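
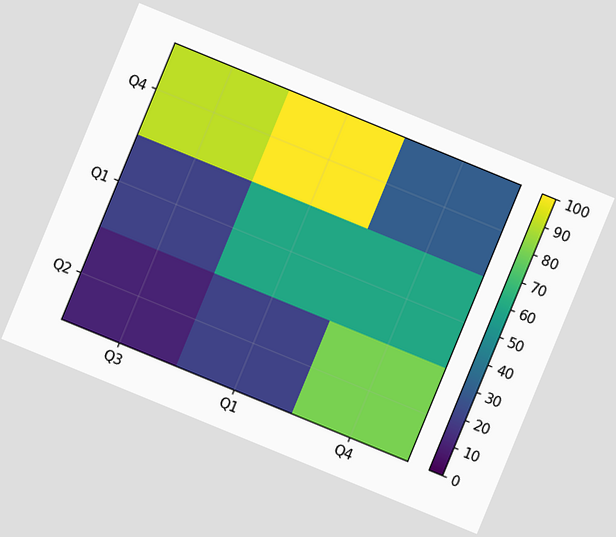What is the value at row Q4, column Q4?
30

The chart is tilted about 22° clockwise. Matching cell (Q4, Q4) against the colorbar gives 30.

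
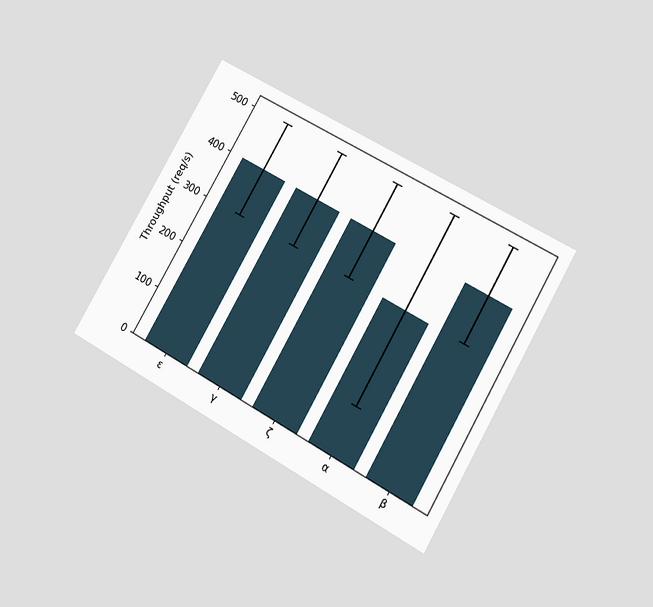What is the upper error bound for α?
500req/s

The chart is tilted about 30° clockwise and viewed at a slight angle. The α bar's upper whisker reaches 500req/s.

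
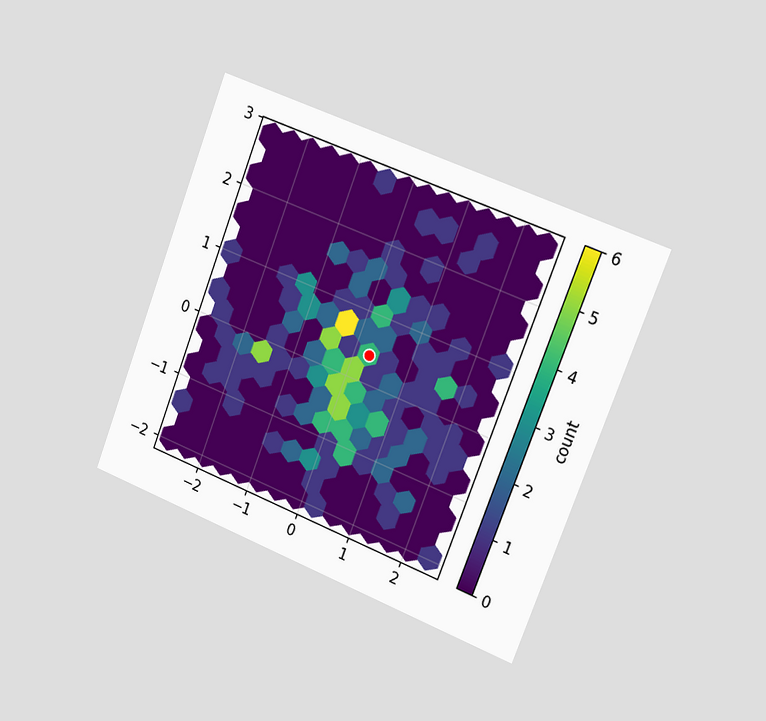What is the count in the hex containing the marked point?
The chart is tilted about 21° clockwise and viewed slightly from the right. The marked hex reads 4 on the colorbar.

4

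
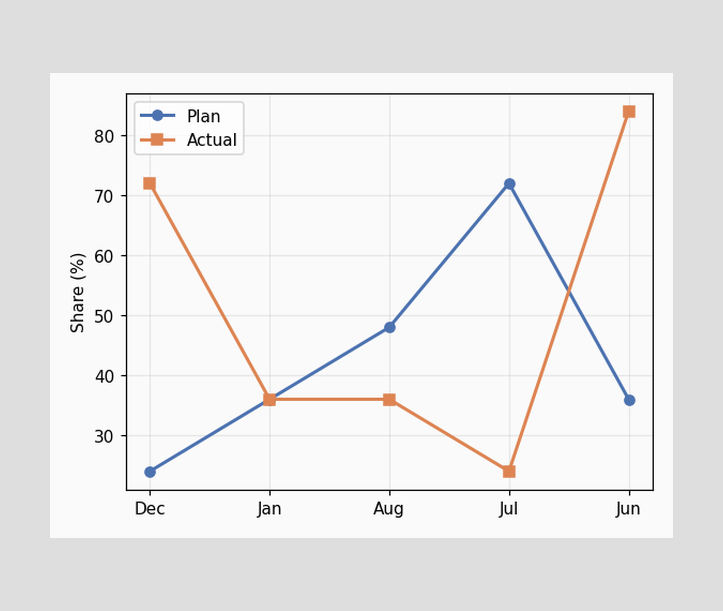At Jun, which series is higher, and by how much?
Actual, by 48%

At Jun, Actual sits above the other line by 48%.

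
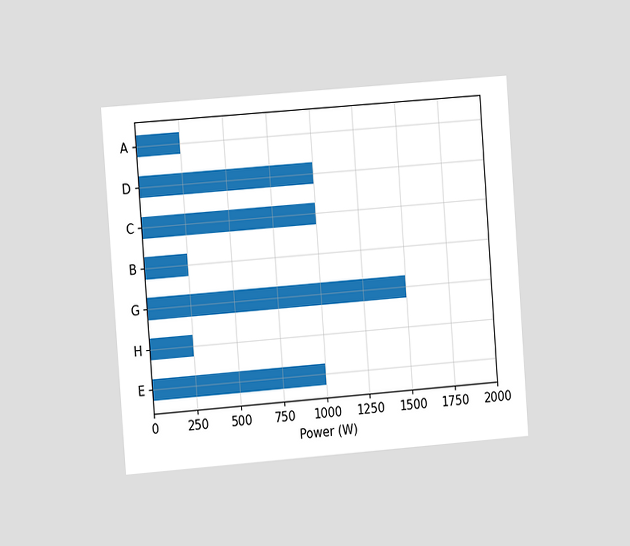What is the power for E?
The chart is tilted about 4° counter-clockwise and viewed slightly from the left. Reading along the chart's x-axis, the E bar reaches 1000W.

1000W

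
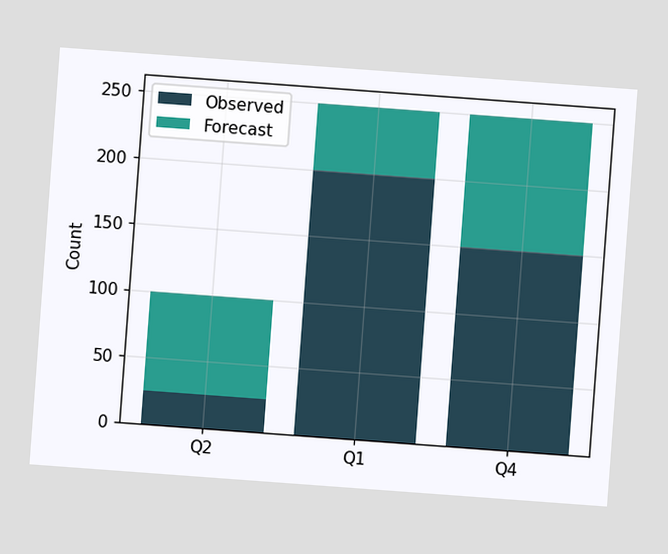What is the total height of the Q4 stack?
250

The chart is tilted about 4° clockwise. The Q4 stack's top reaches 250 on the y-axis.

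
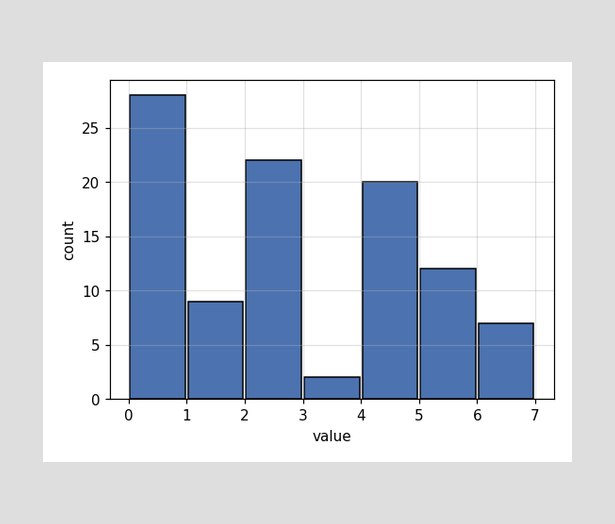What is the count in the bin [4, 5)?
The [4, 5) bin has height 20.

20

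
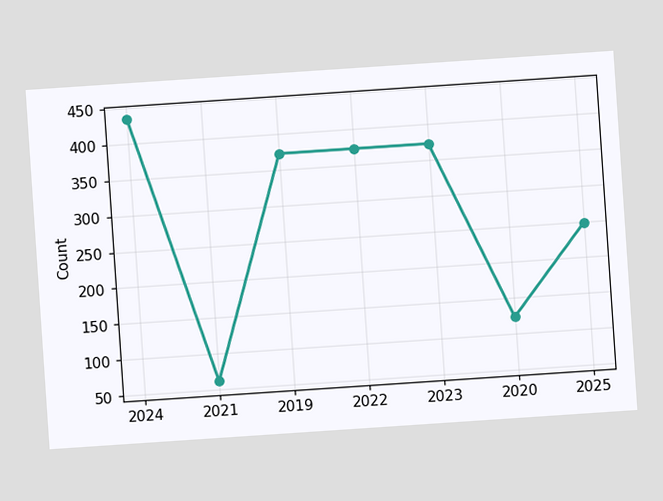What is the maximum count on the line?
The chart is tilted about 4° counter-clockwise. The highest point is at 2024, and reading across to the y-axis gives 434.

434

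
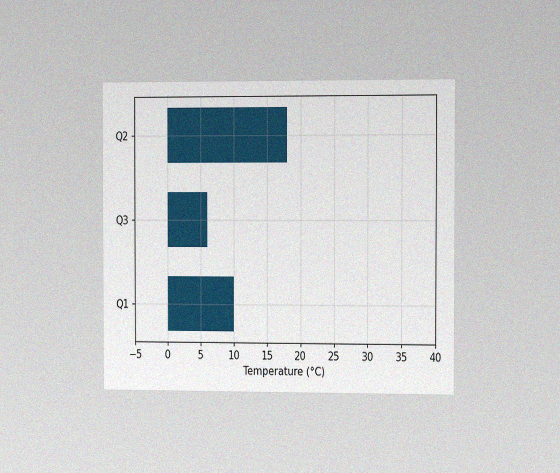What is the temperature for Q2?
18°C

The chart is viewed slightly from the right, with some photo noise. Reading along the chart's x-axis, the Q2 bar reaches 18°C.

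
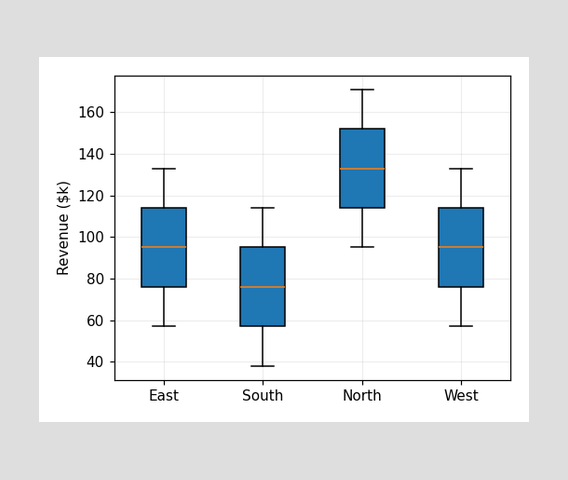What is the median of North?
The median line in the North box sits at $133k.

$133k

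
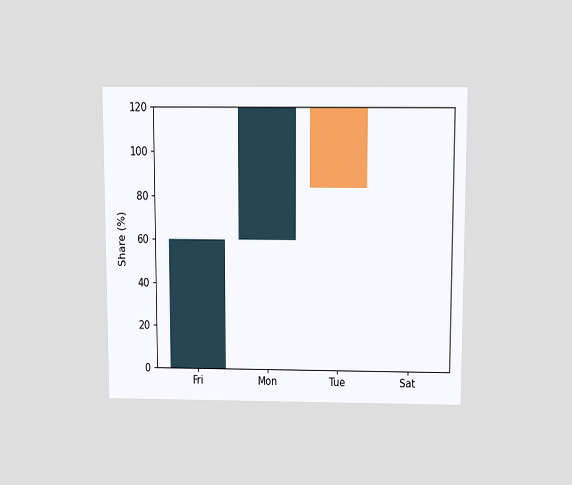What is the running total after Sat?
The chart is viewed slightly from above. After Sat the running total reaches 84%.

84%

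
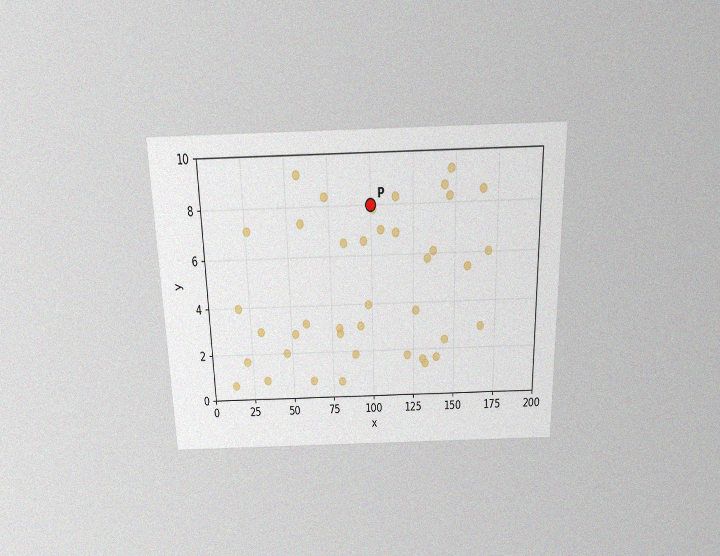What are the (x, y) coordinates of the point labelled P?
The chart is viewed slightly from above, with some photo noise. Following the gridlines from P to each axis, P sits at (100, 8).

(100, 8)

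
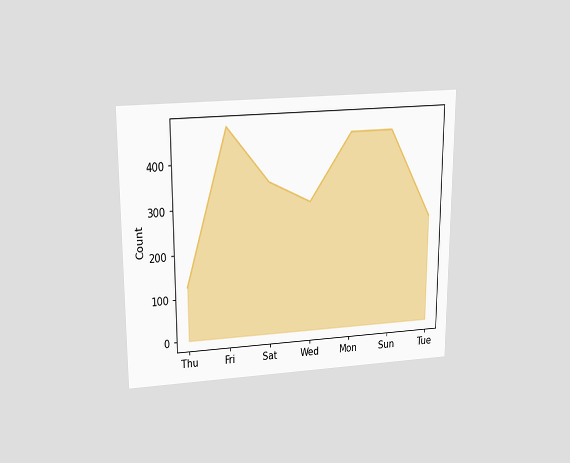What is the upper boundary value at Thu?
The chart is viewed slightly from above. At Thu the upper boundary is at 125.

125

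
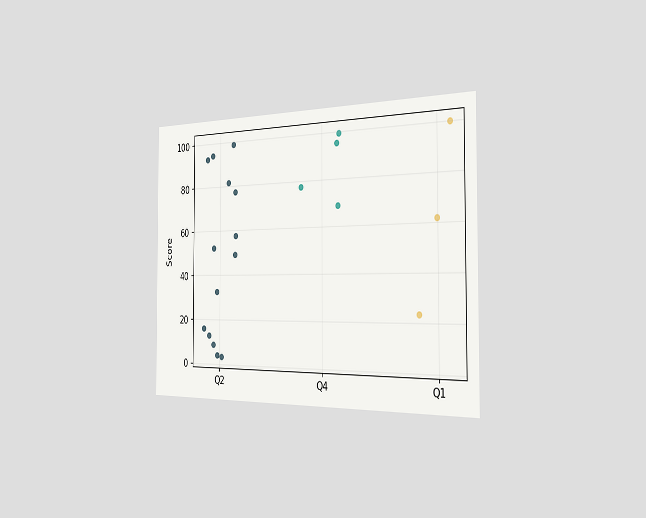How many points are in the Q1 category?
3

The chart is viewed slightly from the right. Counting the markers in the Q1 column gives 3.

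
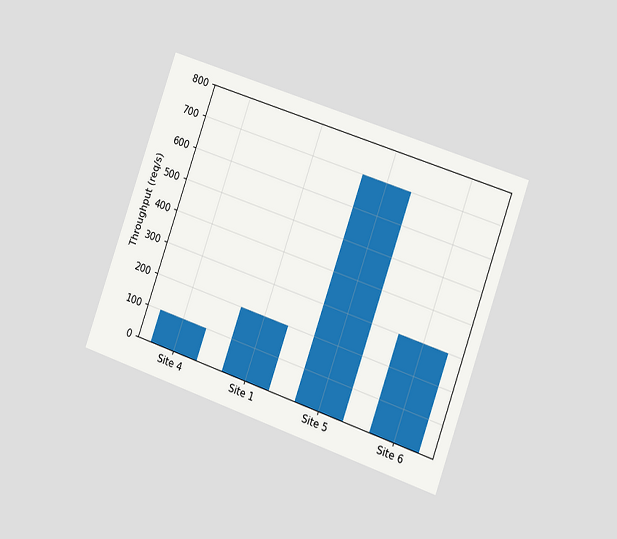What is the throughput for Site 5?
700req/s

The chart is tilted about 19° clockwise and viewed slightly from the right. Reading along the chart's y-axis, the Site 5 bar reaches 700req/s.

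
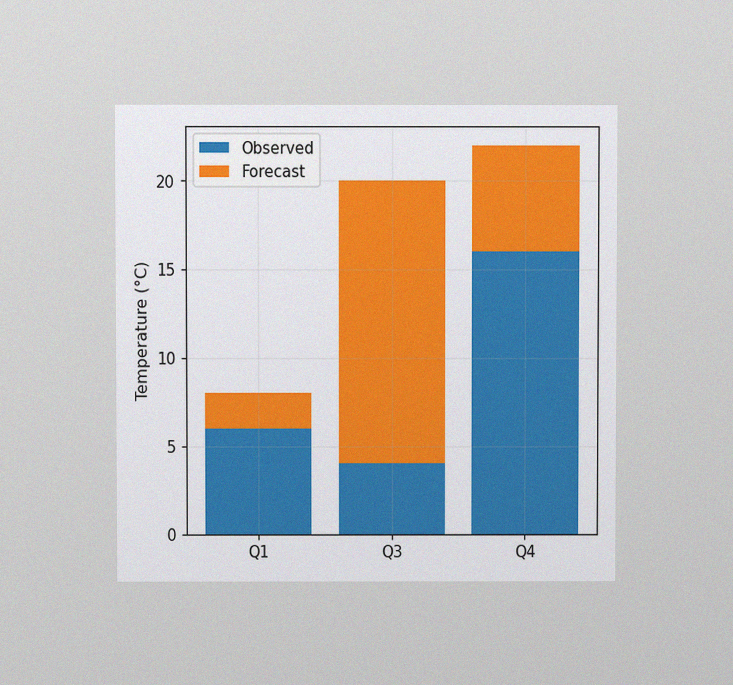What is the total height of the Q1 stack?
8°C

The chart is viewed at a slight angle, with some photo noise. The Q1 stack's top reaches 8°C on the y-axis.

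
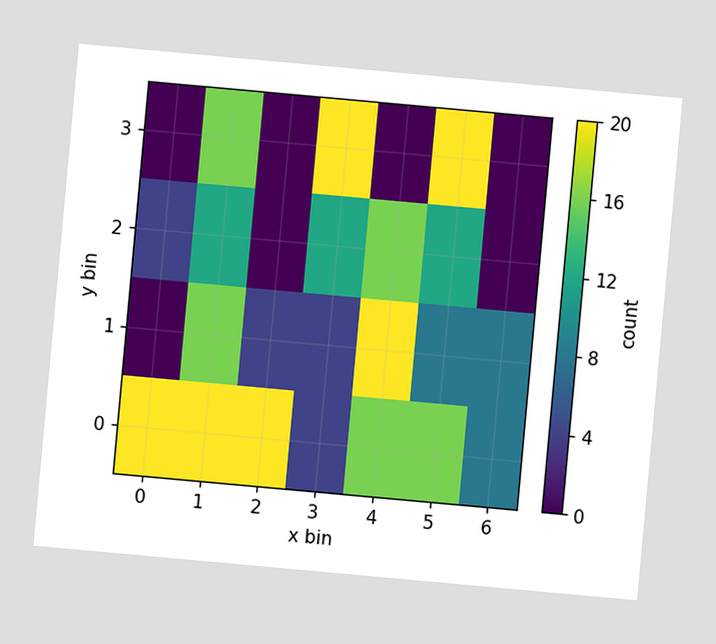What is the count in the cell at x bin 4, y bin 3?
0

The chart is tilted about 5° clockwise. Matching the cell (4, 3) against the colorbar gives 0.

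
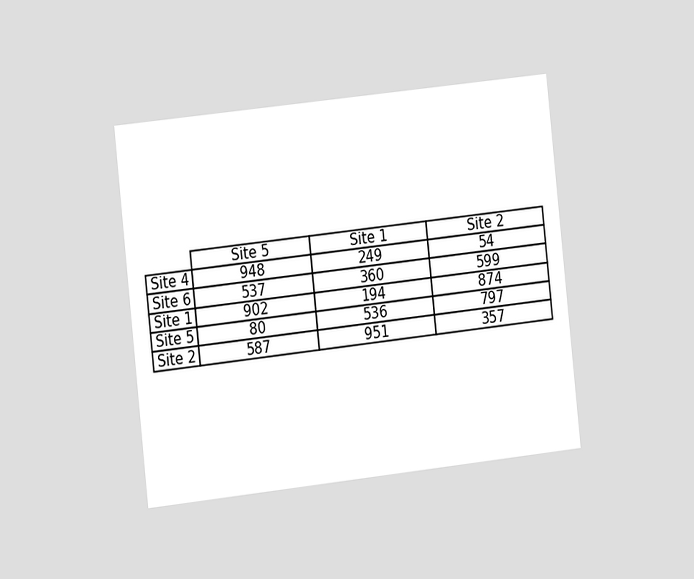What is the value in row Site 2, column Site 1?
The chart is tilted about 6° counter-clockwise and viewed slightly from the left. The (Site 2, Site 1) cell reads 951.

951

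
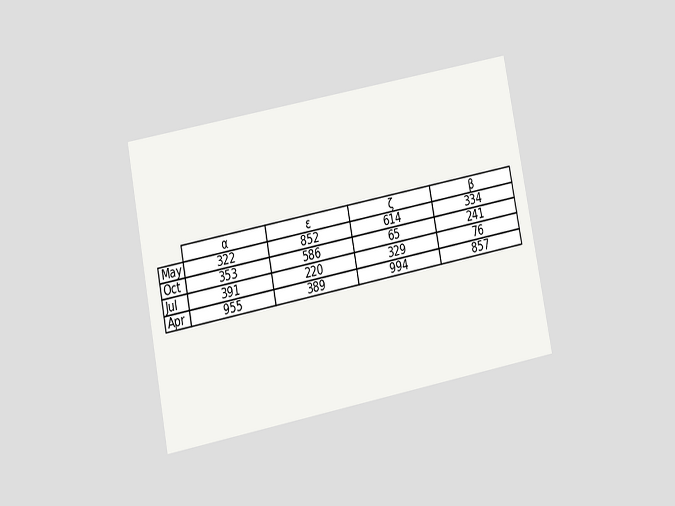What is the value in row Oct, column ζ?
65

The chart is tilted about 11° counter-clockwise and viewed at a slight angle. The (Oct, ζ) cell reads 65.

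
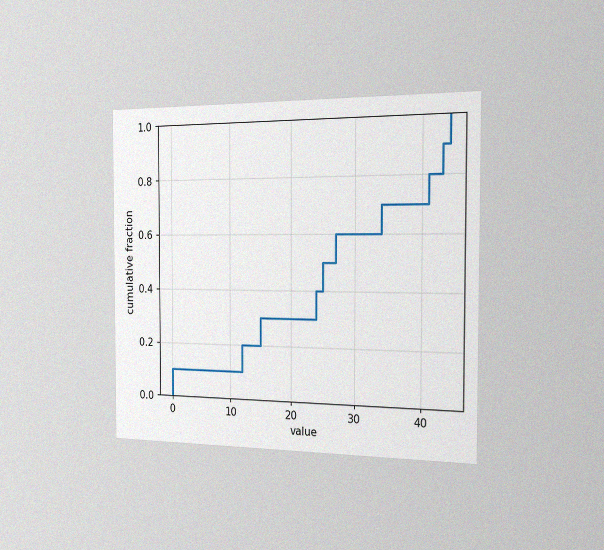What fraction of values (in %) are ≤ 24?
40%

The chart is viewed slightly from the right, with some photo noise. At x=24 the ECDF step is at 40%.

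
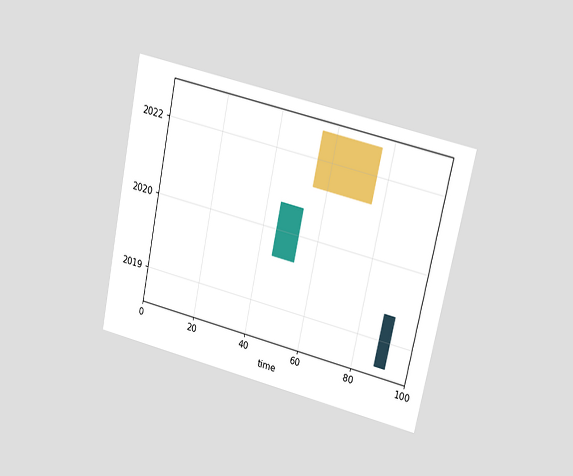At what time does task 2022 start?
The chart is tilted about 12° clockwise and viewed at a slight angle. The 2022 bar begins at t=55.

55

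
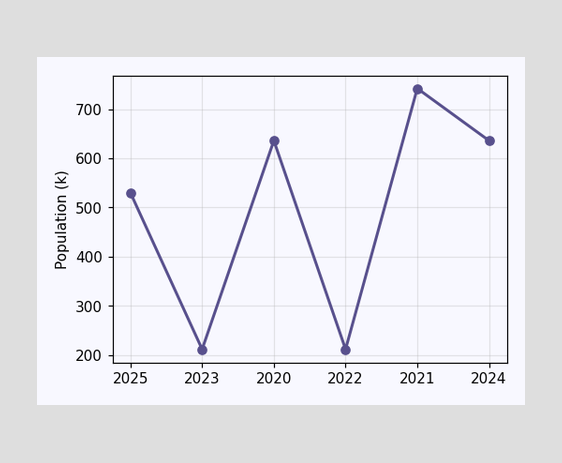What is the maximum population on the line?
The highest point is at 2021, and reading across to the y-axis gives 742k.

742k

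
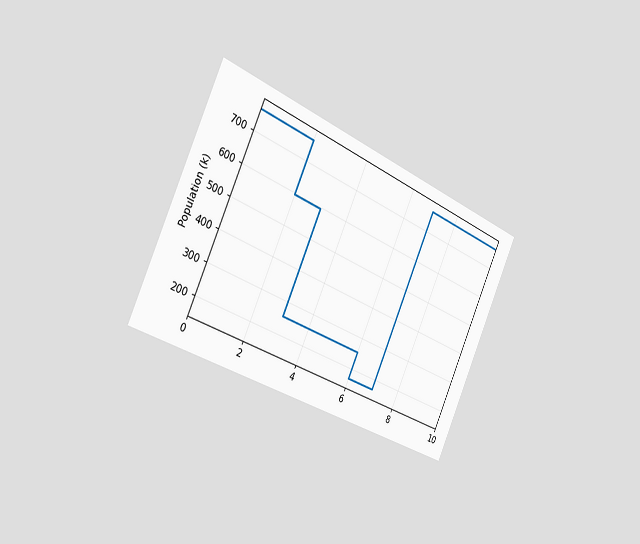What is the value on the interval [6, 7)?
The chart is tilted about 24° clockwise and viewed slightly from the left. On [6, 7) the step sits at 170k.

170k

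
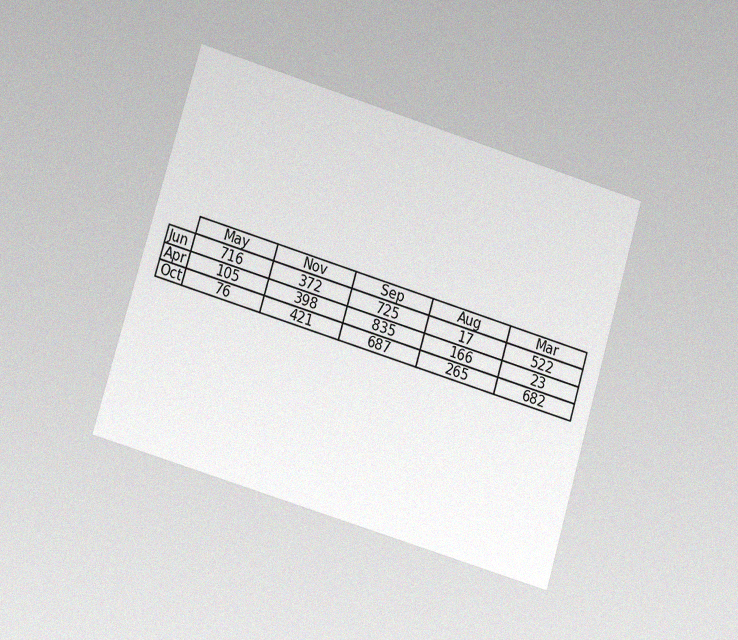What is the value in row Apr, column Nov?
398

The chart is tilted about 17° clockwise and viewed at a slight angle, with some photo noise. The (Apr, Nov) cell reads 398.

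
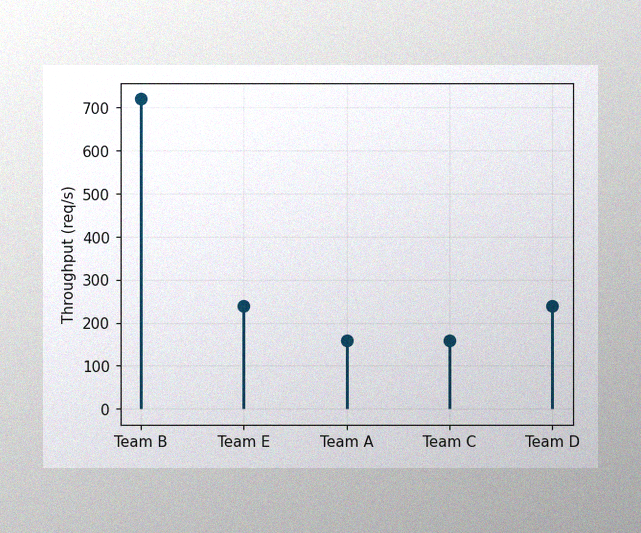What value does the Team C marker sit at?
The image has some photo noise and uneven lighting. The Team C marker sits at 160req/s.

160req/s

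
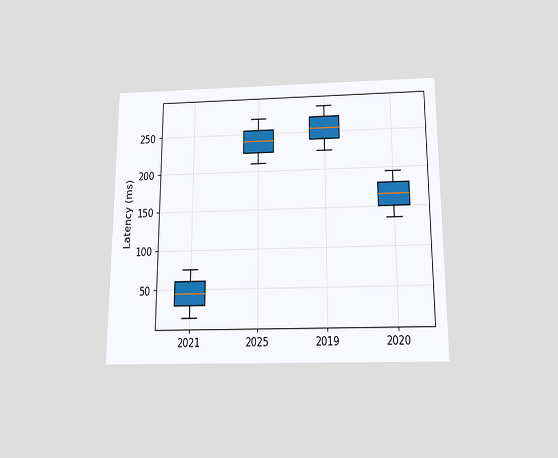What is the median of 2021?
45ms

The chart is viewed slightly from below. The median line in the 2021 box sits at 45ms.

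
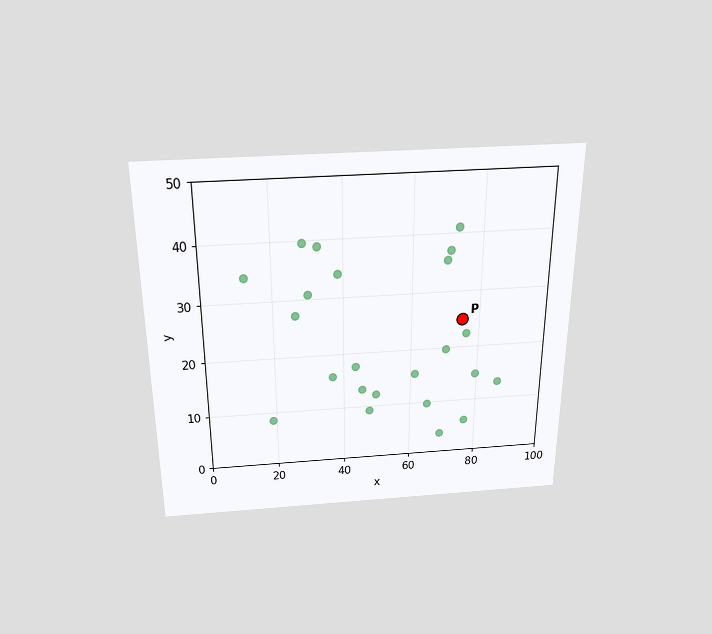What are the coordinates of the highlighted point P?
(75, 25)

The chart is viewed slightly from above. Following the gridlines from P to each axis, P sits at (75, 25).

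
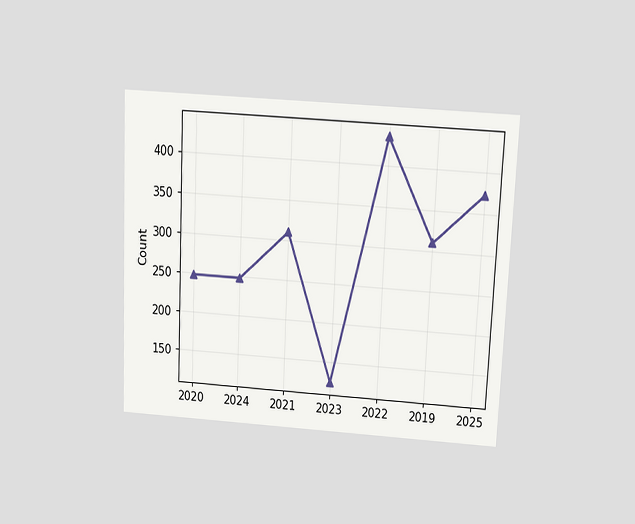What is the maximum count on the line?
434

The chart is tilted about 3° clockwise and viewed slightly from above. The highest point is at 2022, and reading across to the y-axis gives 434.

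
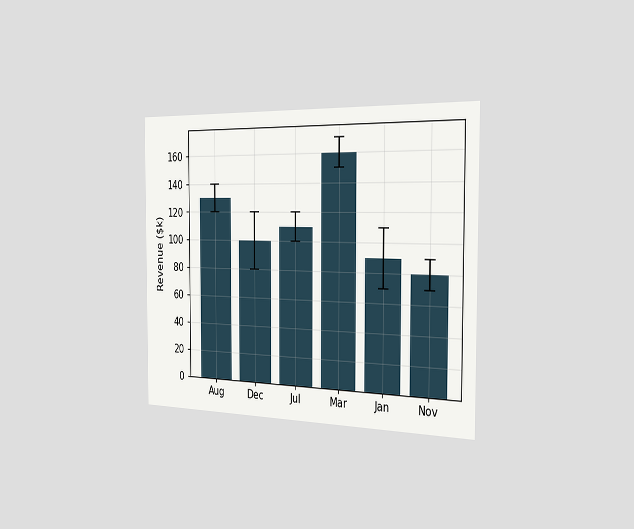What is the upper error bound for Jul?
$120k

The chart is viewed slightly from the right. The Jul bar's upper whisker reaches $120k.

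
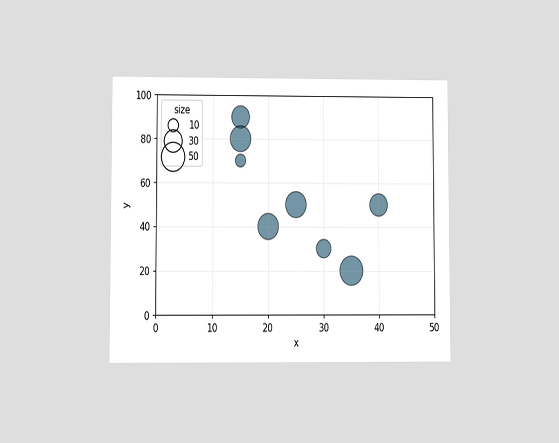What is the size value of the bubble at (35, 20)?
50

The chart is viewed at a slight angle. Matching the bubble at (35, 20) against the size legend gives 50.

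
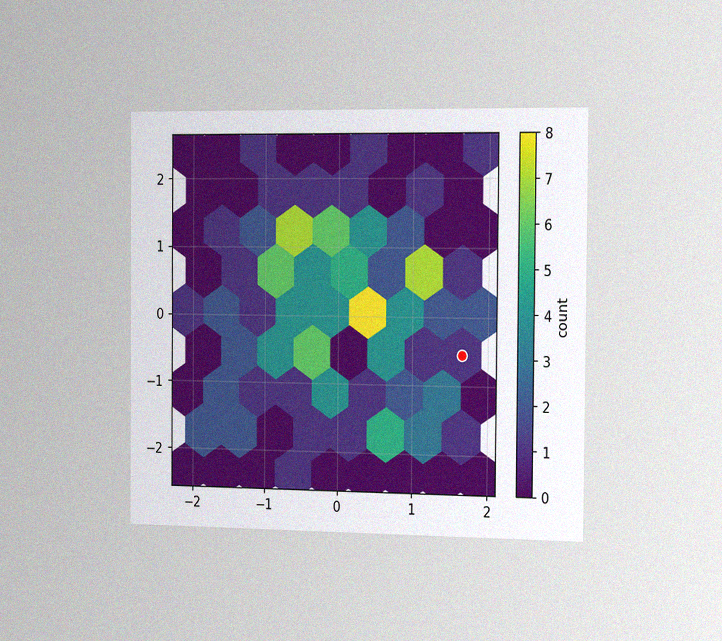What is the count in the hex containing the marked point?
The chart is viewed slightly from the right, with some photo noise. The marked hex reads 1 on the colorbar.

1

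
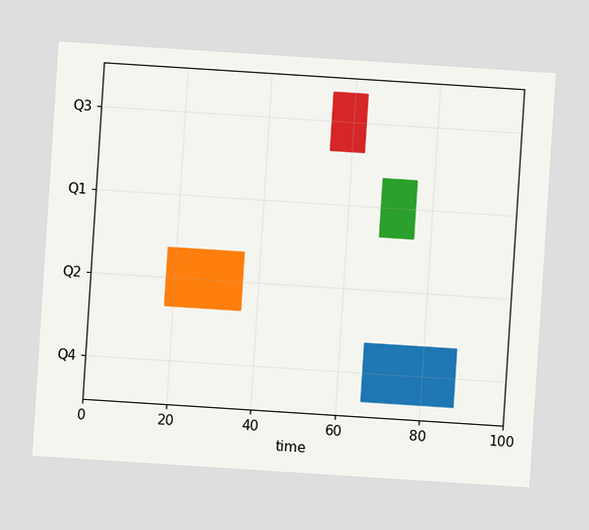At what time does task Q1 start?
68

The chart is tilted about 4° clockwise. The Q1 bar begins at t=68.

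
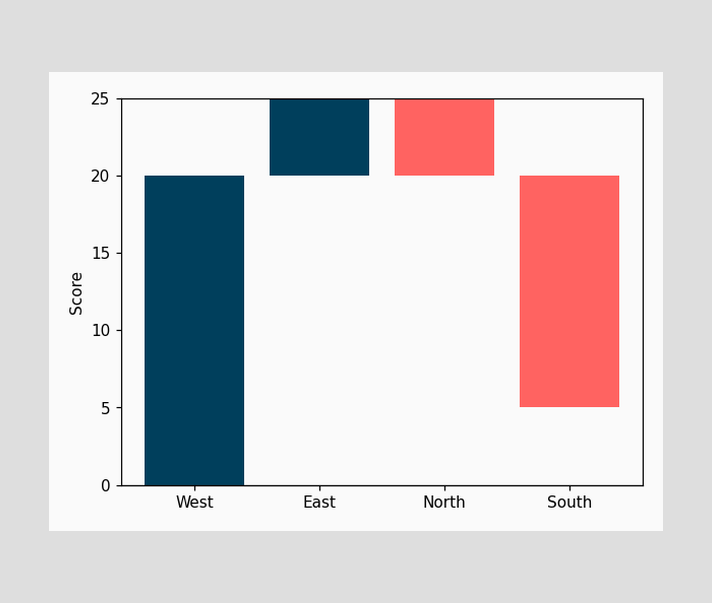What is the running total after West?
20

After West the running total reaches 20.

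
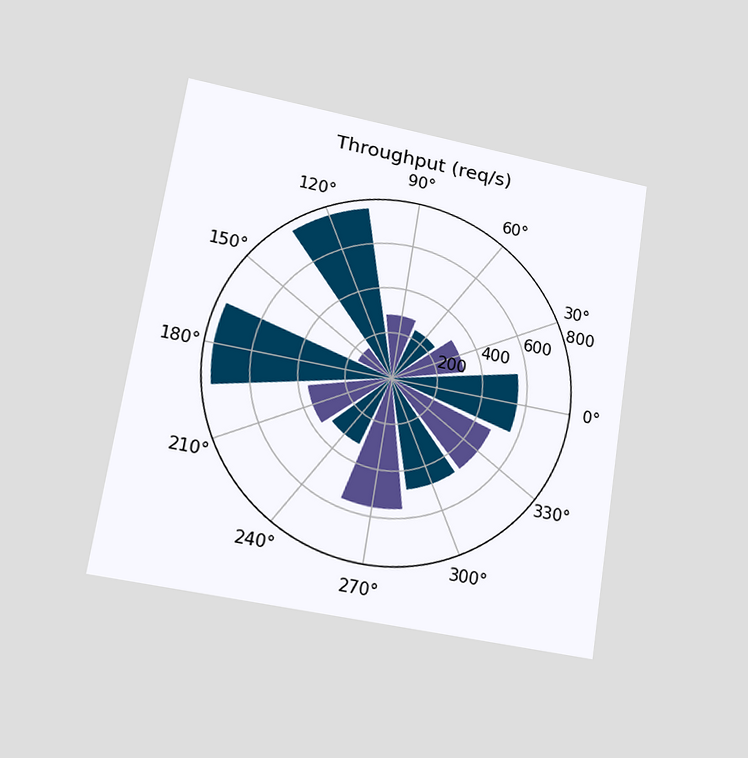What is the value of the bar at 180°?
760req/s

The chart is tilted about 9° clockwise and viewed at a slight angle. The bar at 180° reaches 760req/s on the radial axis.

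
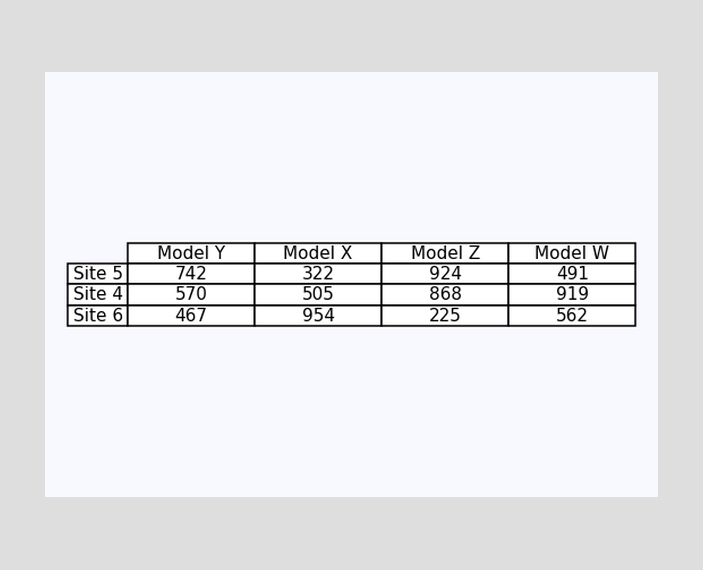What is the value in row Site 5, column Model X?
322

The (Site 5, Model X) cell reads 322.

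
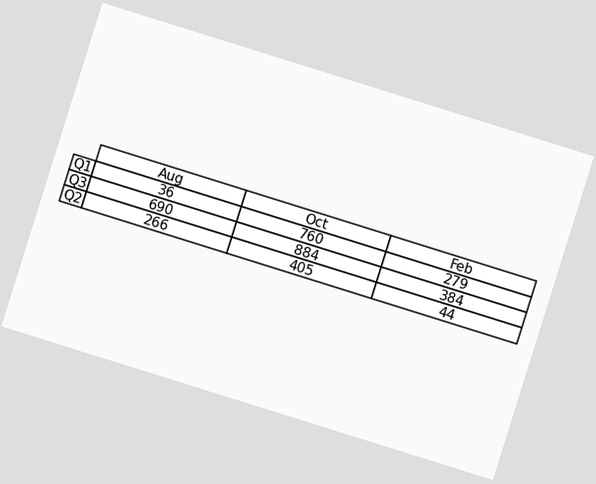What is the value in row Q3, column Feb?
The chart is tilted about 17° clockwise. The (Q3, Feb) cell reads 384.

384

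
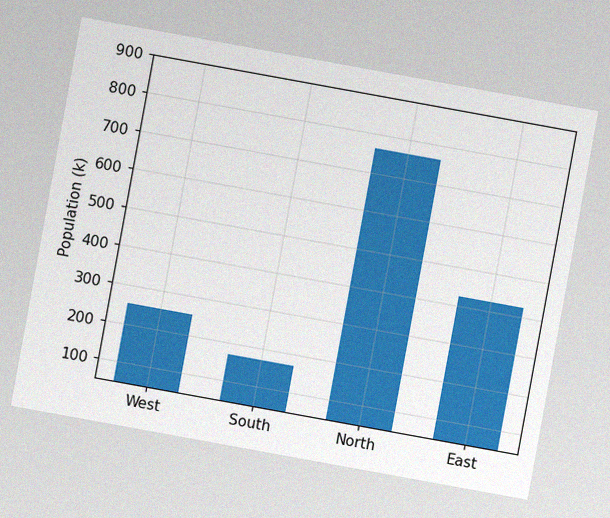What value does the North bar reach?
765k

The chart is tilted about 10° clockwise, with some photo noise. Reading along the chart's y-axis, the North bar reaches 765k.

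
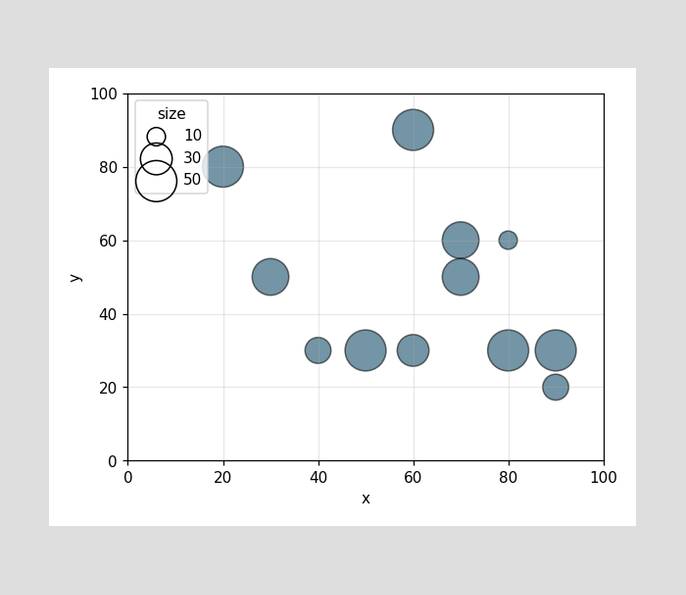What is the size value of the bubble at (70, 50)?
40

Matching the bubble at (70, 50) against the size legend gives 40.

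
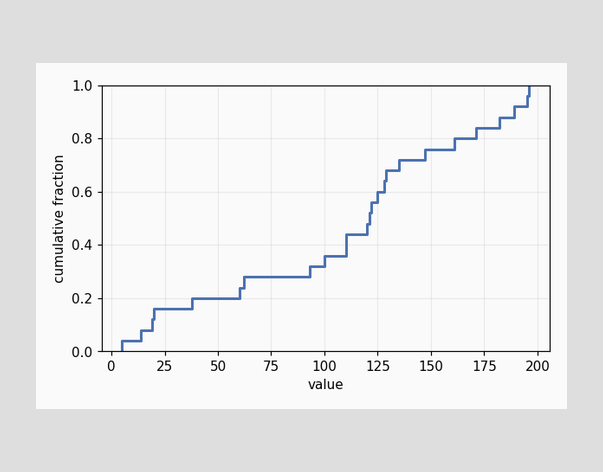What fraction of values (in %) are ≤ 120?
At x=120 the ECDF step is at 48%.

48%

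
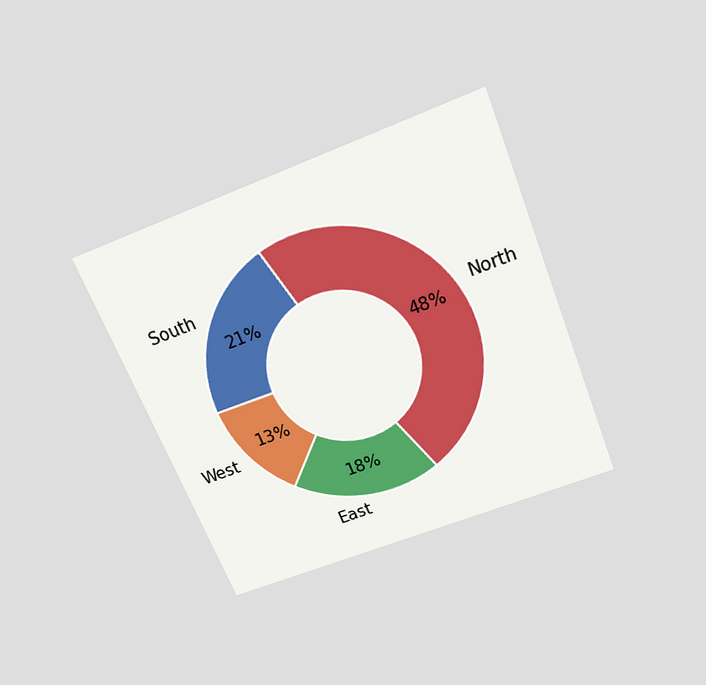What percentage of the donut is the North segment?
The chart is tilted about 22° counter-clockwise and viewed slightly from above. The North segment takes up 48% of the ring.

48%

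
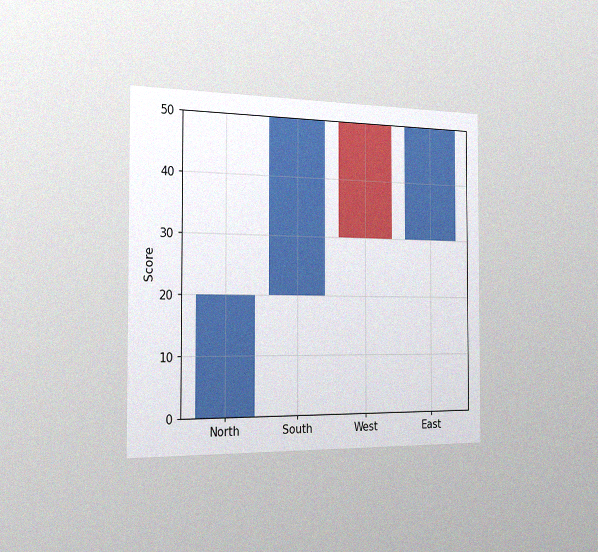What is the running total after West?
The chart is viewed slightly from the left, with some photo noise. After West the running total reaches 30.

30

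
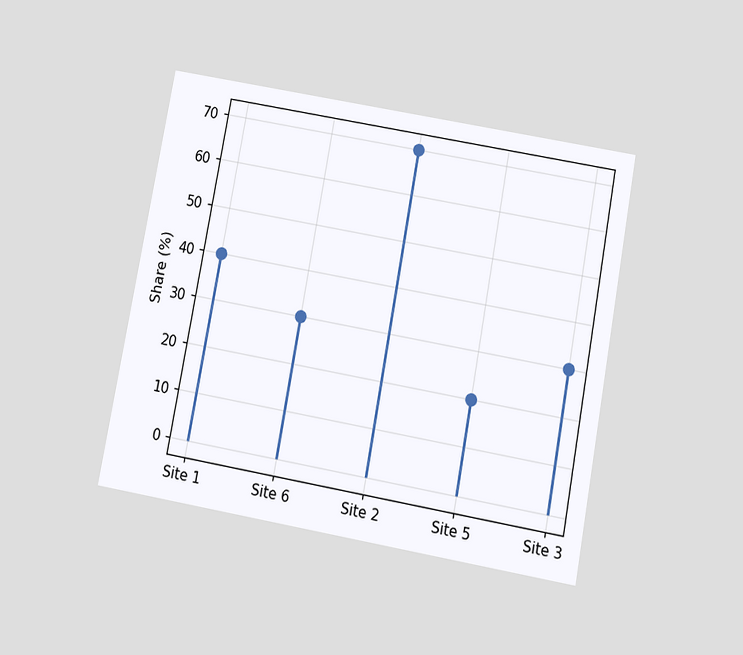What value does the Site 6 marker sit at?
The chart is tilted about 10° clockwise and viewed slightly from below. The Site 6 marker sits at 30%.

30%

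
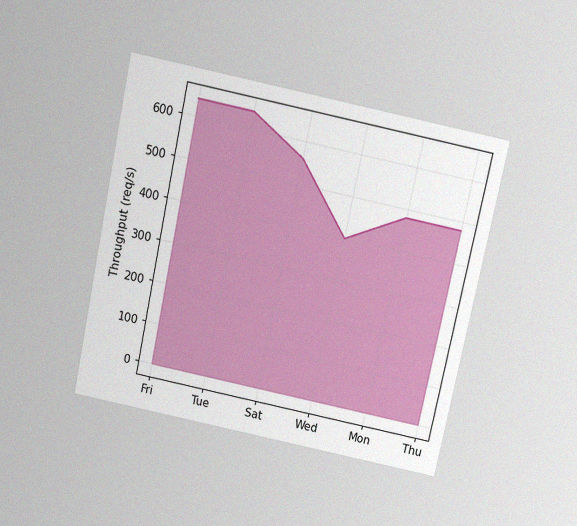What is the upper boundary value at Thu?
480req/s

The chart is tilted about 12° clockwise and viewed slightly from above, with some photo noise. At Thu the upper boundary is at 480req/s.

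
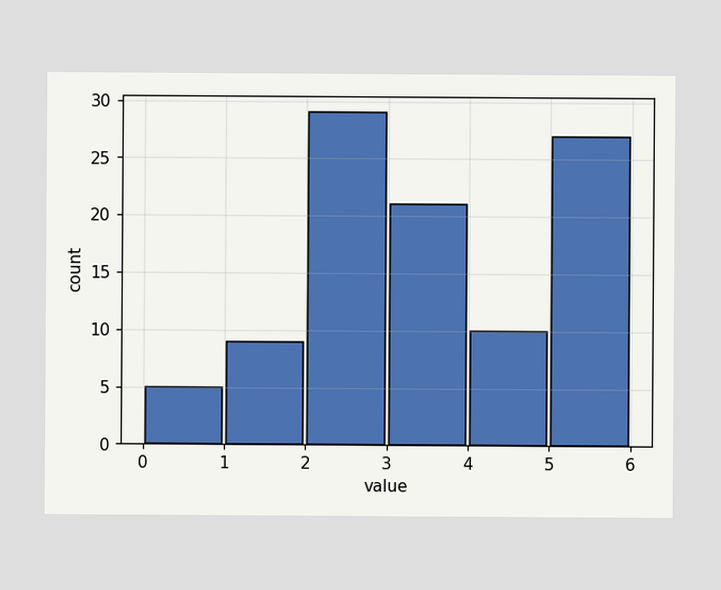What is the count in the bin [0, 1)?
The [0, 1) bin has height 5.

5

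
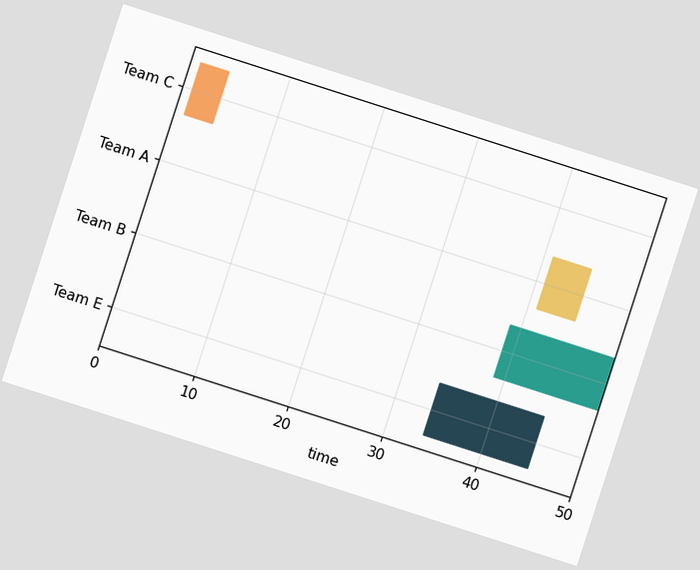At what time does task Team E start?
34

The chart is tilted about 18° clockwise. The Team E bar begins at t=34.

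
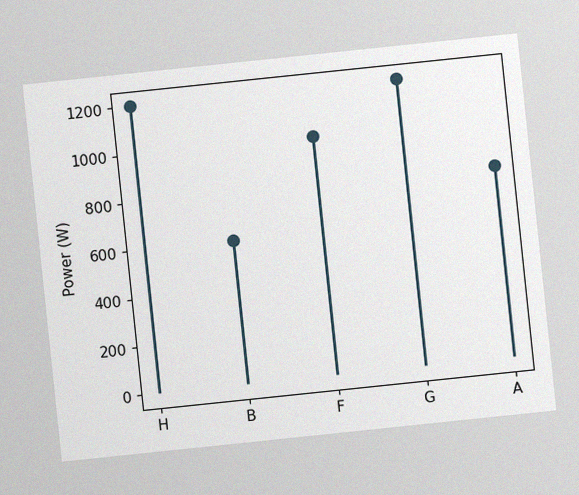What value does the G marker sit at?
1200W

The chart is tilted about 6° counter-clockwise, with some photo noise. The G marker sits at 1200W.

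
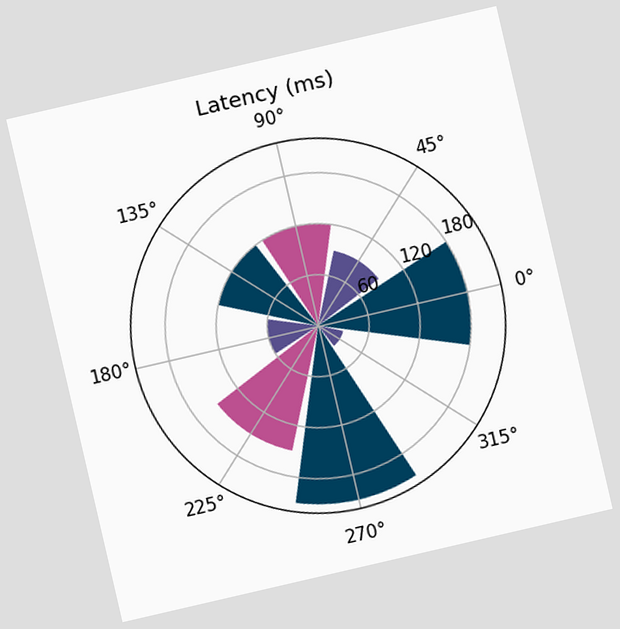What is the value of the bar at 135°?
120ms

The chart is tilted about 13° counter-clockwise. The bar at 135° reaches 120ms on the radial axis.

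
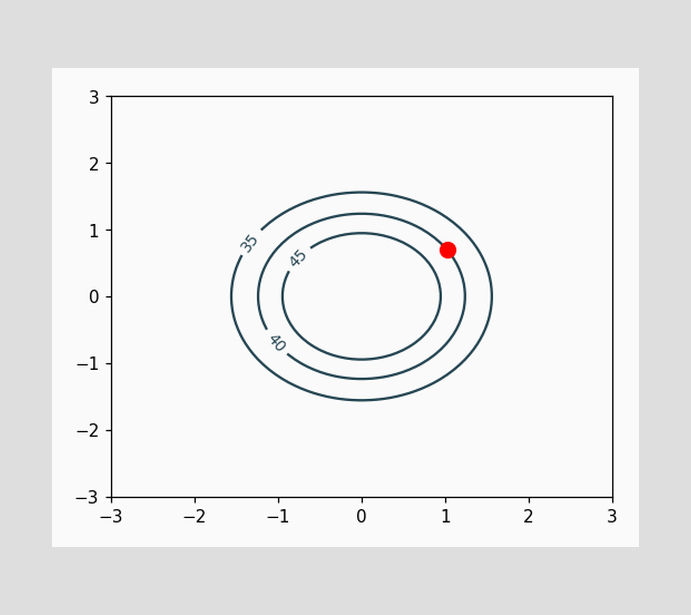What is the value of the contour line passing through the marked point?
40

The marked point sits on the contour labelled 40.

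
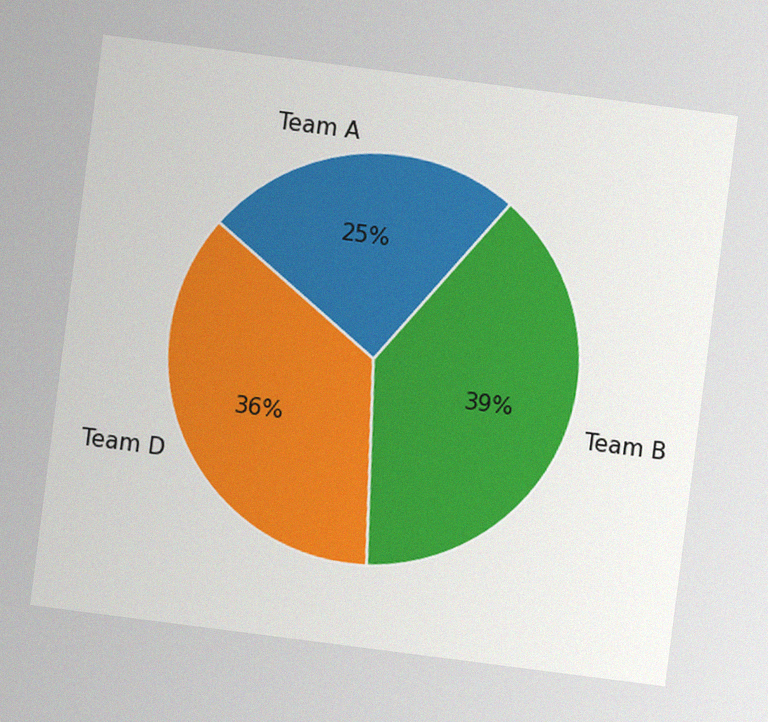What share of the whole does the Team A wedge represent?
The chart is tilted about 7° clockwise, with some photo noise. The Team A slice takes up 25% of the pie.

25%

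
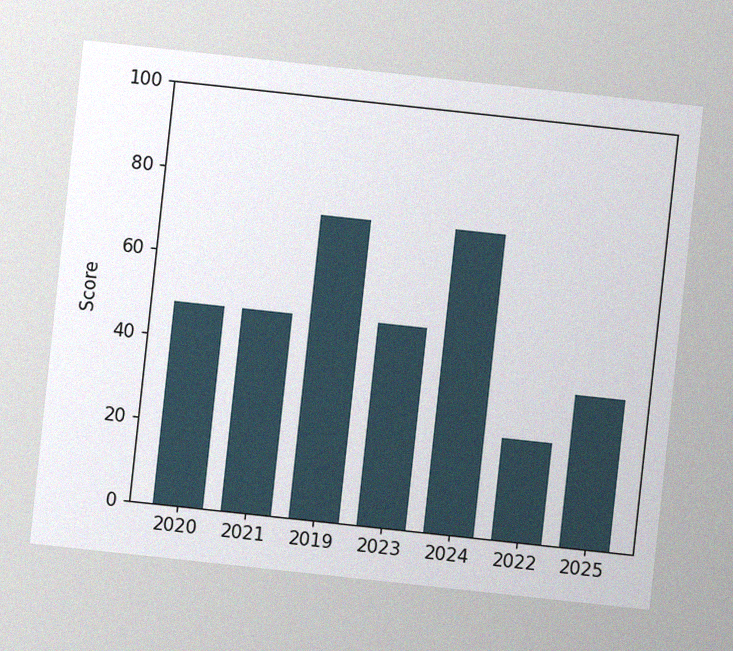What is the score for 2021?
48

The chart is tilted about 6° clockwise, with some photo noise. Reading along the chart's y-axis, the 2021 bar reaches 48.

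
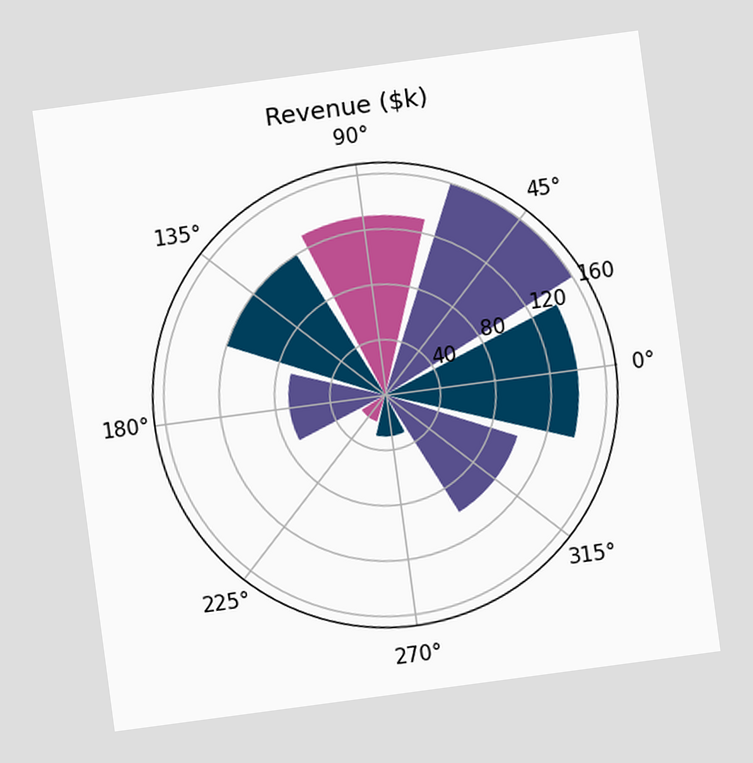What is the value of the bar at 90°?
$130k

The chart is tilted about 8° counter-clockwise. The bar at 90° reaches $130k on the radial axis.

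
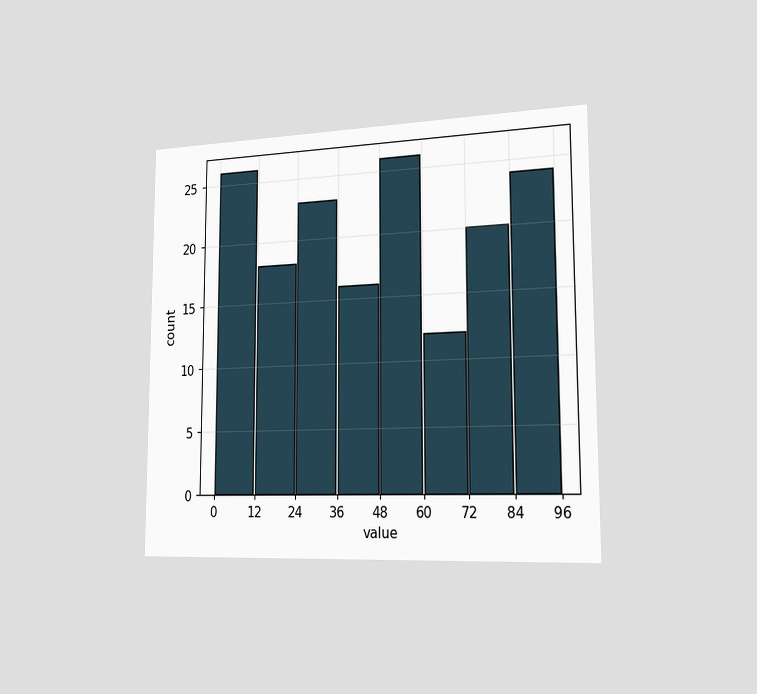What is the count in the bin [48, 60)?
26

The chart is viewed slightly from the right. The [48, 60) bin has height 26.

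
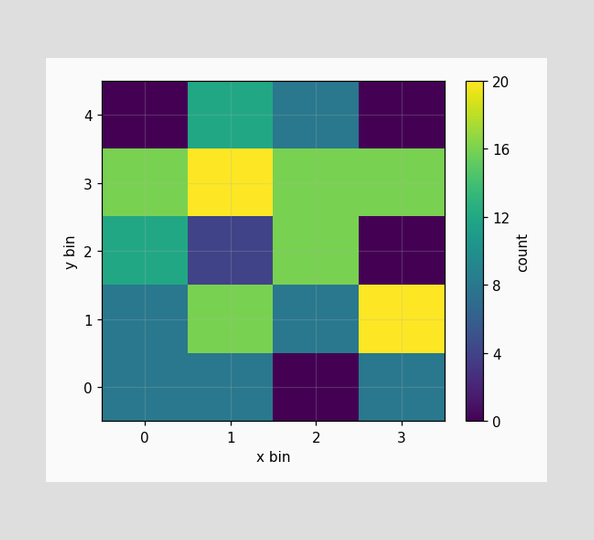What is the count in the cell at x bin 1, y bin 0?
Matching the cell (1, 0) against the colorbar gives 8.

8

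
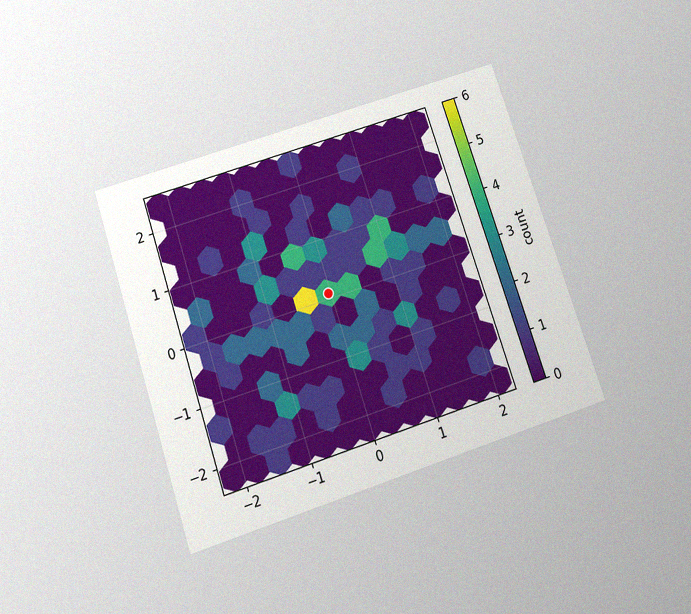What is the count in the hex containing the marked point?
The chart is tilted about 18° counter-clockwise and viewed slightly from below, with some photo noise. The marked hex reads 4 on the colorbar.

4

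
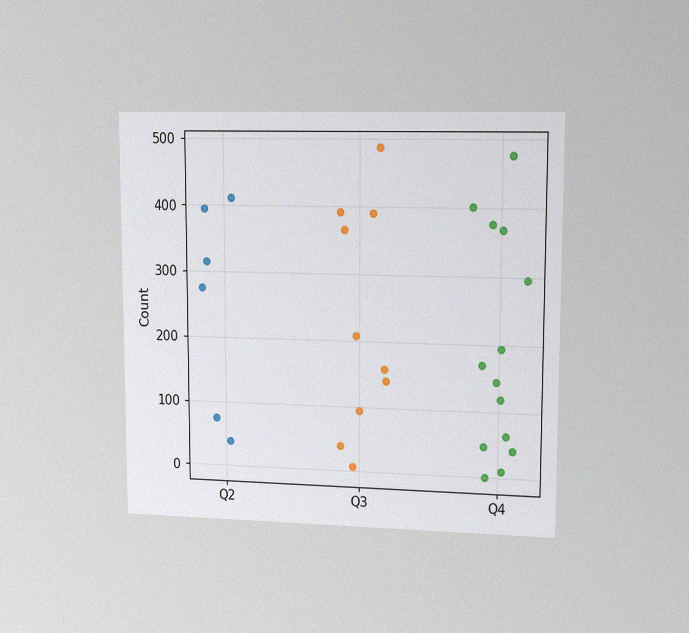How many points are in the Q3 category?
10

The chart is viewed slightly from the right, with some photo noise. Counting the markers in the Q3 column gives 10.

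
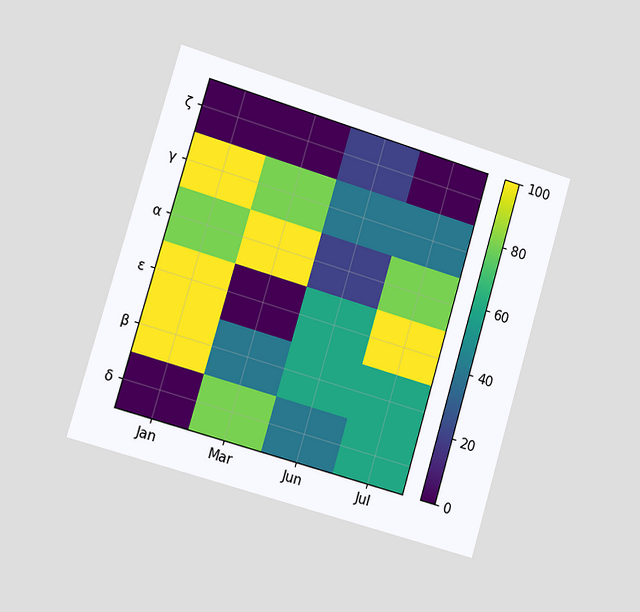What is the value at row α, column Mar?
The chart is tilted about 16° clockwise and viewed slightly from the left. Matching cell (α, Mar) against the colorbar gives 100.

100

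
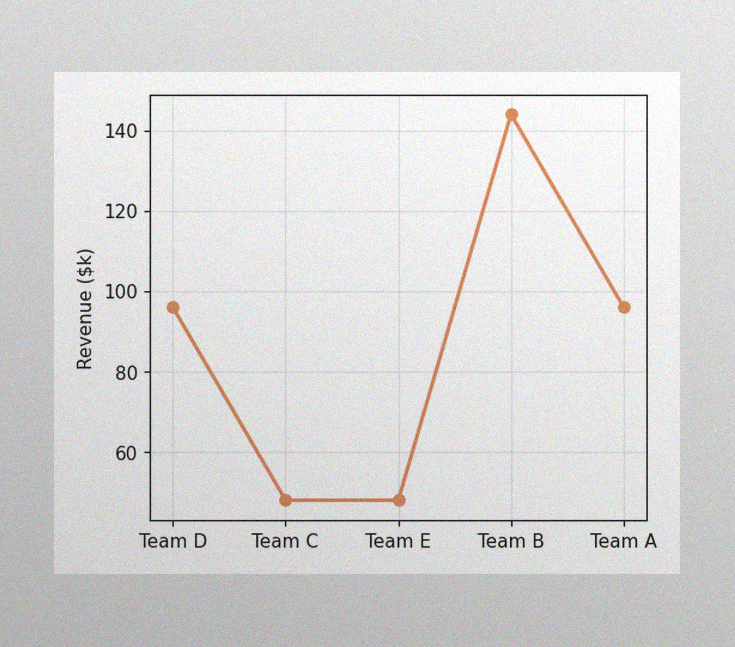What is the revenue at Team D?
$96k

The image has some photo noise and uneven lighting. At Team D, the line is at $96k.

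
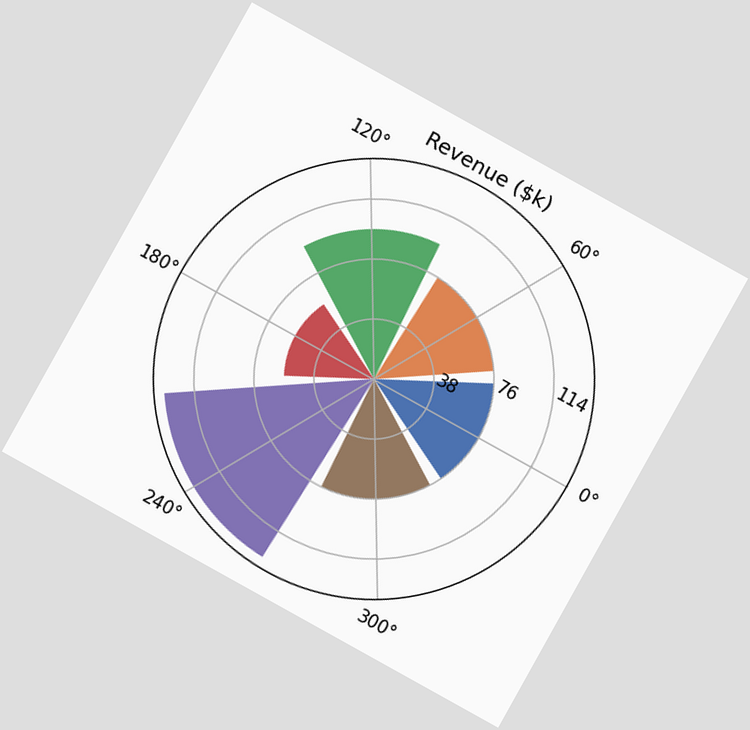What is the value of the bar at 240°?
$133k

The chart is tilted about 29° clockwise. The bar at 240° reaches $133k on the radial axis.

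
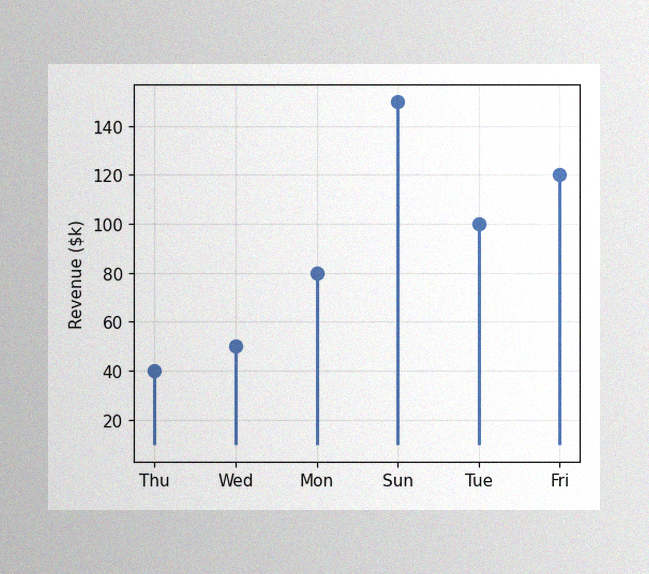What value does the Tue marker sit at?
The image has some photo noise and uneven lighting. The Tue marker sits at $100k.

$100k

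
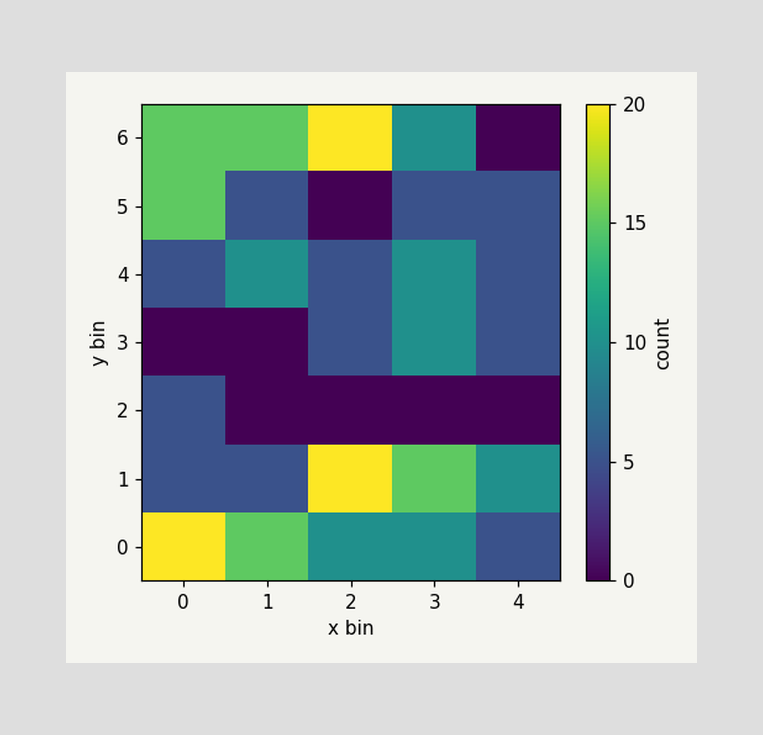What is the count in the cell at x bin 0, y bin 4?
5

Matching the cell (0, 4) against the colorbar gives 5.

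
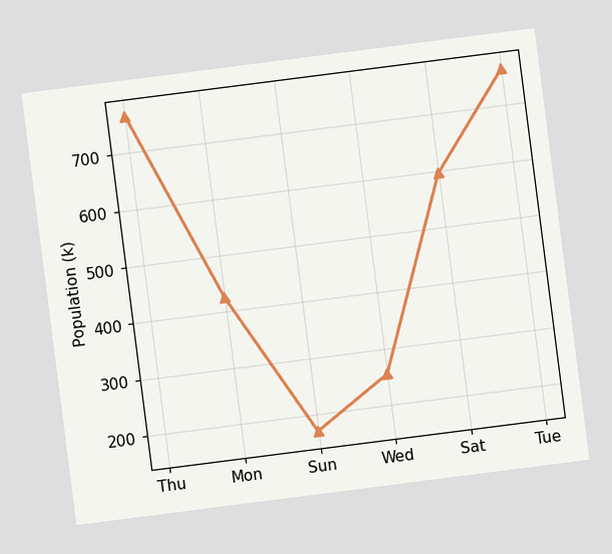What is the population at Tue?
765k

The chart is tilted about 7° counter-clockwise. At Tue, the line is at 765k.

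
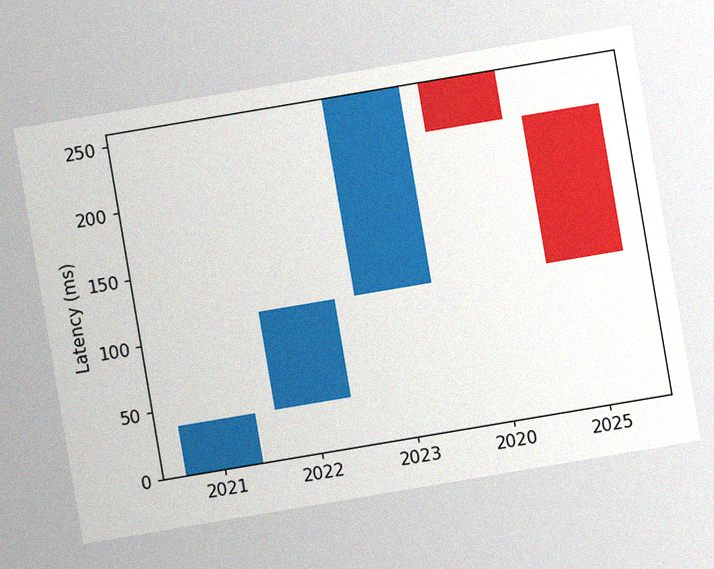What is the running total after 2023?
259ms

The chart is tilted about 10° counter-clockwise, with some photo noise. After 2023 the running total reaches 259ms.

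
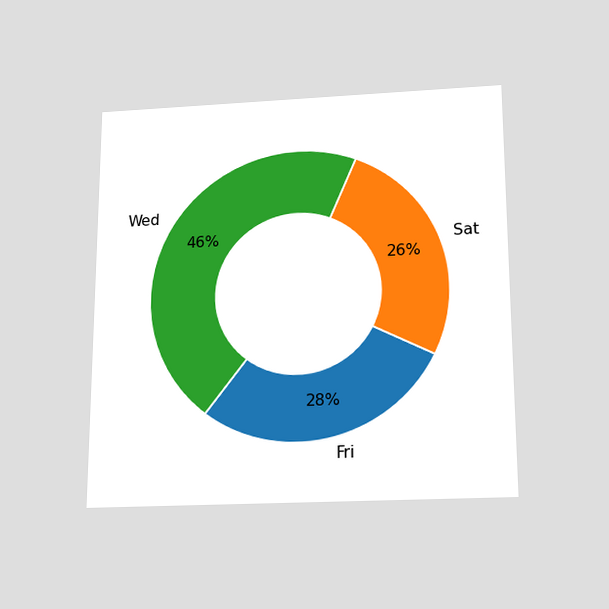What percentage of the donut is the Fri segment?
The chart is viewed slightly from below. The Fri segment takes up 28% of the ring.

28%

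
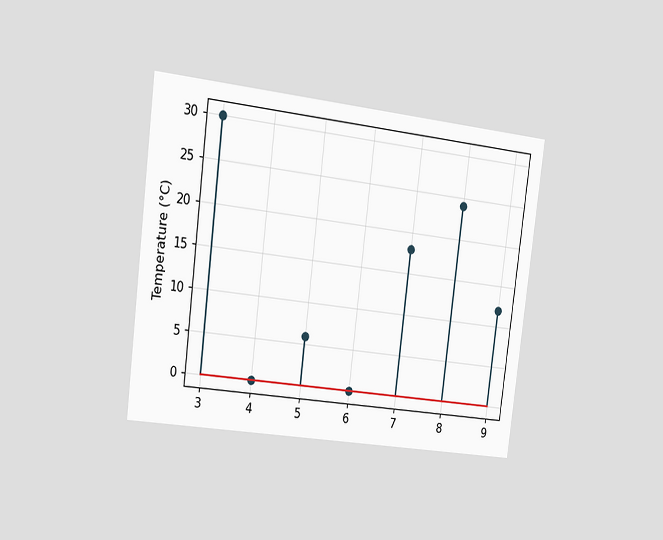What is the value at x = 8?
The chart is tilted about 7° clockwise and viewed slightly from the left. The stem at x=8 reaches 24°C.

24°C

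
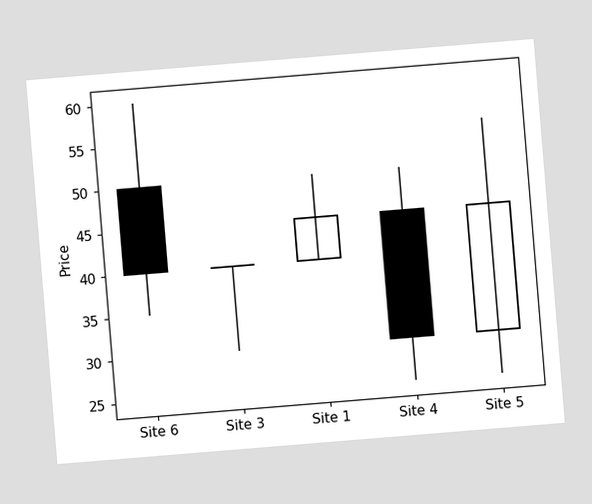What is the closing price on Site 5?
The chart is tilted about 5° counter-clockwise. The Site 5 candle closes at 45.

45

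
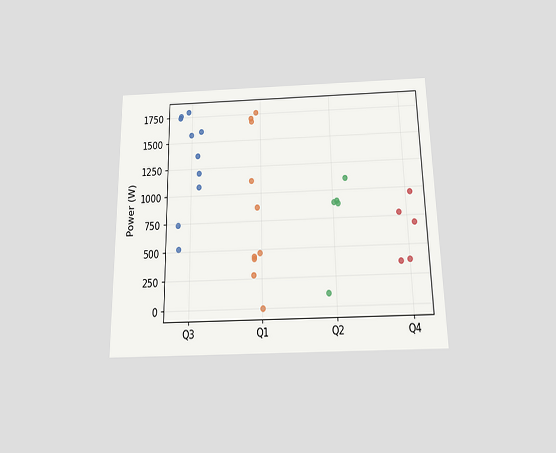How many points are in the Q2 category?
The chart is viewed slightly from below. Counting the markers in the Q2 column gives 5.

5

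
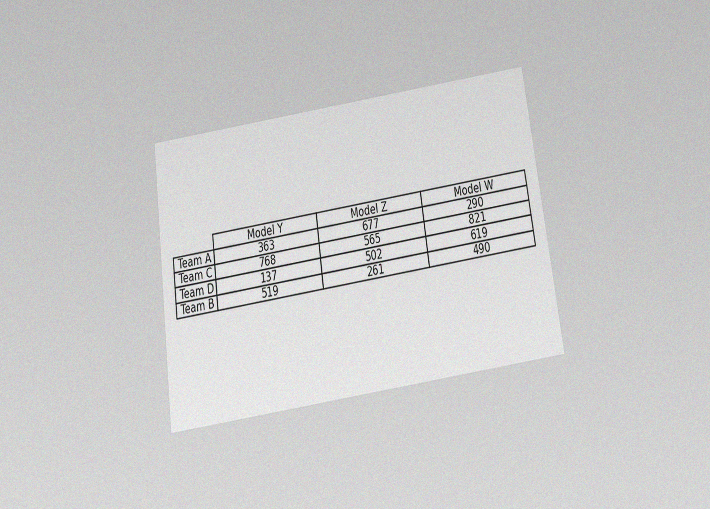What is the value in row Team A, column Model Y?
The chart is tilted about 8° counter-clockwise and viewed slightly from below, with some photo noise. The (Team A, Model Y) cell reads 363.

363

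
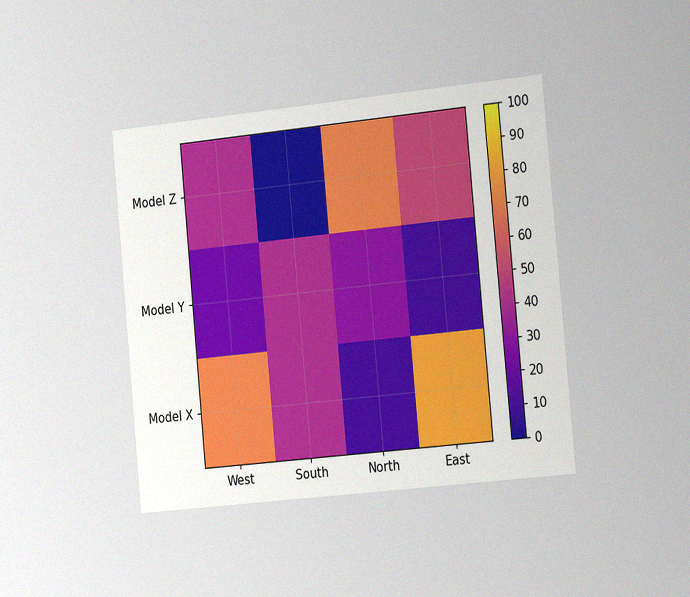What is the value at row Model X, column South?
The chart is tilted about 5° counter-clockwise and viewed slightly from the right, with some photo noise. Matching cell (Model X, South) against the colorbar gives 40.

40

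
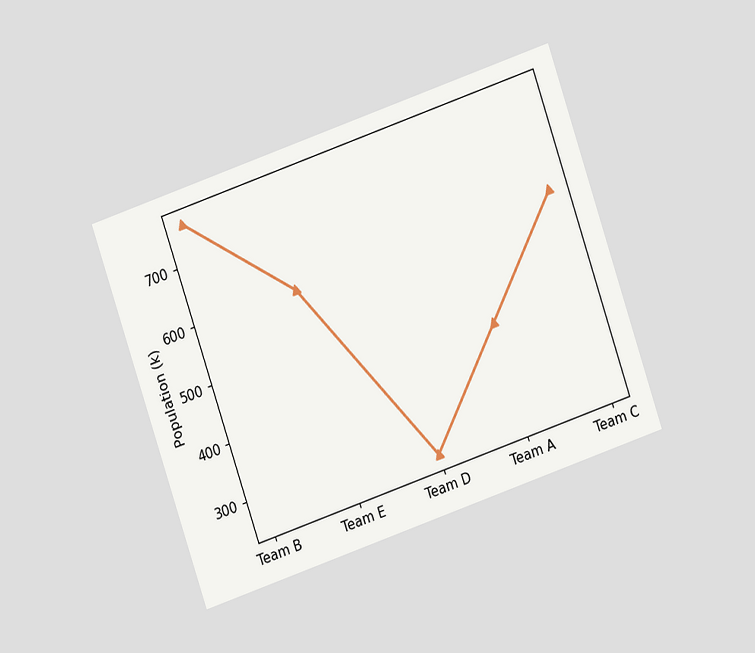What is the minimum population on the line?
The chart is tilted about 19° counter-clockwise and viewed at a slight angle. The lowest point is at Team D, and reading across to the y-axis gives 255k.

255k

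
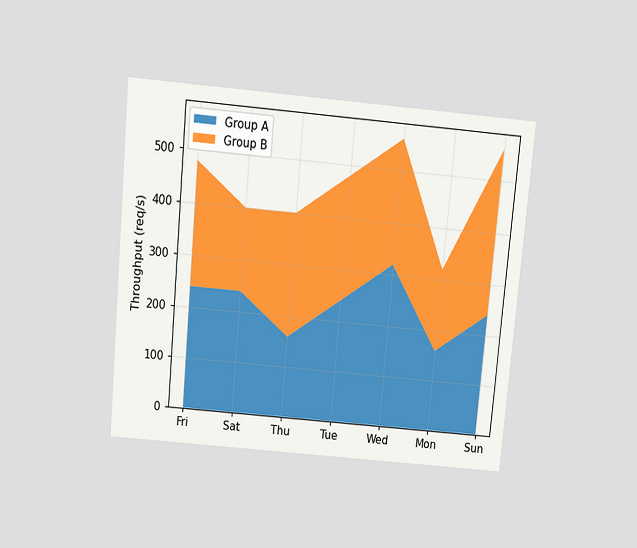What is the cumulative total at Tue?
480req/s

The chart is tilted about 5° clockwise and viewed slightly from above. The stacked total at Tue reaches 480req/s.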